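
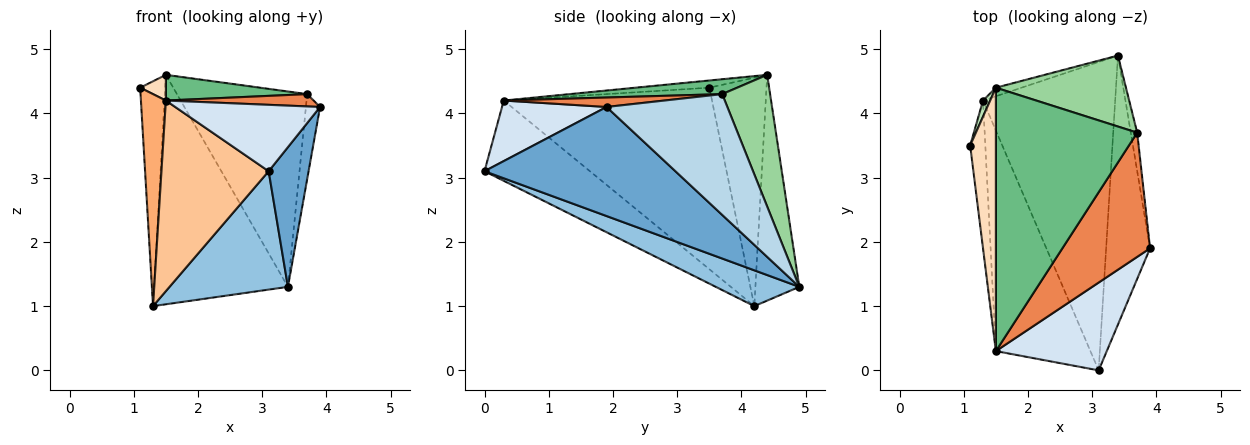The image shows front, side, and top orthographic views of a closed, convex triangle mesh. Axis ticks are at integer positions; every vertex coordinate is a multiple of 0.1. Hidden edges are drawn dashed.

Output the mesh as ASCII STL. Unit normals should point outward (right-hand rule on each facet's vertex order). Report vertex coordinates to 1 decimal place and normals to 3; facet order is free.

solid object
 facet normal 0.911 -0.190 -0.367
  outer loop
   vertex 3.1 0.0 3.1
   vertex 3.4 4.9 1.3
   vertex 3.9 1.9 4.1
  endloop
 endfacet
 facet normal 0.245 -0.347 -0.905
  outer loop
   vertex 1.3 4.2 1.0
   vertex 3.4 4.9 1.3
   vertex 3.1 0.0 3.1
  endloop
 endfacet
 facet normal 0.992 0.116 -0.053
  outer loop
   vertex 3.7 3.7 4.3
   vertex 3.9 1.9 4.1
   vertex 3.4 4.9 1.3
  endloop
 endfacet
 facet normal 0.399 -0.553 0.731
  outer loop
   vertex 1.5 0.3 4.2
   vertex 3.1 0.0 3.1
   vertex 3.9 1.9 4.1
  endloop
 endfacet
 facet normal 0.107 -0.098 0.989
  outer loop
   vertex 1.5 0.3 4.2
   vertex 3.9 1.9 4.1
   vertex 3.7 3.7 4.3
  endloop
 endfacet
 facet normal -0.990 -0.119 -0.083
  outer loop
   vertex 1.5 0.3 4.2
   vertex 1.1 3.5 4.4
   vertex 1.3 4.2 1.0
  endloop
 endfacet
 facet normal -0.541 -0.550 -0.637
  outer loop
   vertex 1.5 0.3 4.2
   vertex 1.3 4.2 1.0
   vertex 3.1 0.0 3.1
  endloop
 endfacet
 facet normal -0.269 -0.094 0.959
  outer loop
   vertex 1.5 4.4 4.6
   vertex 1.1 3.5 4.4
   vertex 1.5 0.3 4.2
  endloop
 endfacet
 facet normal 0.104 -0.097 0.990
  outer loop
   vertex 1.5 4.4 4.6
   vertex 1.5 0.3 4.2
   vertex 3.7 3.7 4.3
  endloop
 endfacet
 facet normal 0.327 0.888 0.323
  outer loop
   vertex 1.5 4.4 4.6
   vertex 3.7 3.7 4.3
   vertex 3.4 4.9 1.3
  endloop
 endfacet
 facet normal -0.916 0.401 0.029
  outer loop
   vertex 1.5 4.4 4.6
   vertex 1.3 4.2 1.0
   vertex 1.1 3.5 4.4
  endloop
 endfacet
 facet normal -0.311 0.950 -0.035
  outer loop
   vertex 1.5 4.4 4.6
   vertex 3.4 4.9 1.3
   vertex 1.3 4.2 1.0
  endloop
 endfacet
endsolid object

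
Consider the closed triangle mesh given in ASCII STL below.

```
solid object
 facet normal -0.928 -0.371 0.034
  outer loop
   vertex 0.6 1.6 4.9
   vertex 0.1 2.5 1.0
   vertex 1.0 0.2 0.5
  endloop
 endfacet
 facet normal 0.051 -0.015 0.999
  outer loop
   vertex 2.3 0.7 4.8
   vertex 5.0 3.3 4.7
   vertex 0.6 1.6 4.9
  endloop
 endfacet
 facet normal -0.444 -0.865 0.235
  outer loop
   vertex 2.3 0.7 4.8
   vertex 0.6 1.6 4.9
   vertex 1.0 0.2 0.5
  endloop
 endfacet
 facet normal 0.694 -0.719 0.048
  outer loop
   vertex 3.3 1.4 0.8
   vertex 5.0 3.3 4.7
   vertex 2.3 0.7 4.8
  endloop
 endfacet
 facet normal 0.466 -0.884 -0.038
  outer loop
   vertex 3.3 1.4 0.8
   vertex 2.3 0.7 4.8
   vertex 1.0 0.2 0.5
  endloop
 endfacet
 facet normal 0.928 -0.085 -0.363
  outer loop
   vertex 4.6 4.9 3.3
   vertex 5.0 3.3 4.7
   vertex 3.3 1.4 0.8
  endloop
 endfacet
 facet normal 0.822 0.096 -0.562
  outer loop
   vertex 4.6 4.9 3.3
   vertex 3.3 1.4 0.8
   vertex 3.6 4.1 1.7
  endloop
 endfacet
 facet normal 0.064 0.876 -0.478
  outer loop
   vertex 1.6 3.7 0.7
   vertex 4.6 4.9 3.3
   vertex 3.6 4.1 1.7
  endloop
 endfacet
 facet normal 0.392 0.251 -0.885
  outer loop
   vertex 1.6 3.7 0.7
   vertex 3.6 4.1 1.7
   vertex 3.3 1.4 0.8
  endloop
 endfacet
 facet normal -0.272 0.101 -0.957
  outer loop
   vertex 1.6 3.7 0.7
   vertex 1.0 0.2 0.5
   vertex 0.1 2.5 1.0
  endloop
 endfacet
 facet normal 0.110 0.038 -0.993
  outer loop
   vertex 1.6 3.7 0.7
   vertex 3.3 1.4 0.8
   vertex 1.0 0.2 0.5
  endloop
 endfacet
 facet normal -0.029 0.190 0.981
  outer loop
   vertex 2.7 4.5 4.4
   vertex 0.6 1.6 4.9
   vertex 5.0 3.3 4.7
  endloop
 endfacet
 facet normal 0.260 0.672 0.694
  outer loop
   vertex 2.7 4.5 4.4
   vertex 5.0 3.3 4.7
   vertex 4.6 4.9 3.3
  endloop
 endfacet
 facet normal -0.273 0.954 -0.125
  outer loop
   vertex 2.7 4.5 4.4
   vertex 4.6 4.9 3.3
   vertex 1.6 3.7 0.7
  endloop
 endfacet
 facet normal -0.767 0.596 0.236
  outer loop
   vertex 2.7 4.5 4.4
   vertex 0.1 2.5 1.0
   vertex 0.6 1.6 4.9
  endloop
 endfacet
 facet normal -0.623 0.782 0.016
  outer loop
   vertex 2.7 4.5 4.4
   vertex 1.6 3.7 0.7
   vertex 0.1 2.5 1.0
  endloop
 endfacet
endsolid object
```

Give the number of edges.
24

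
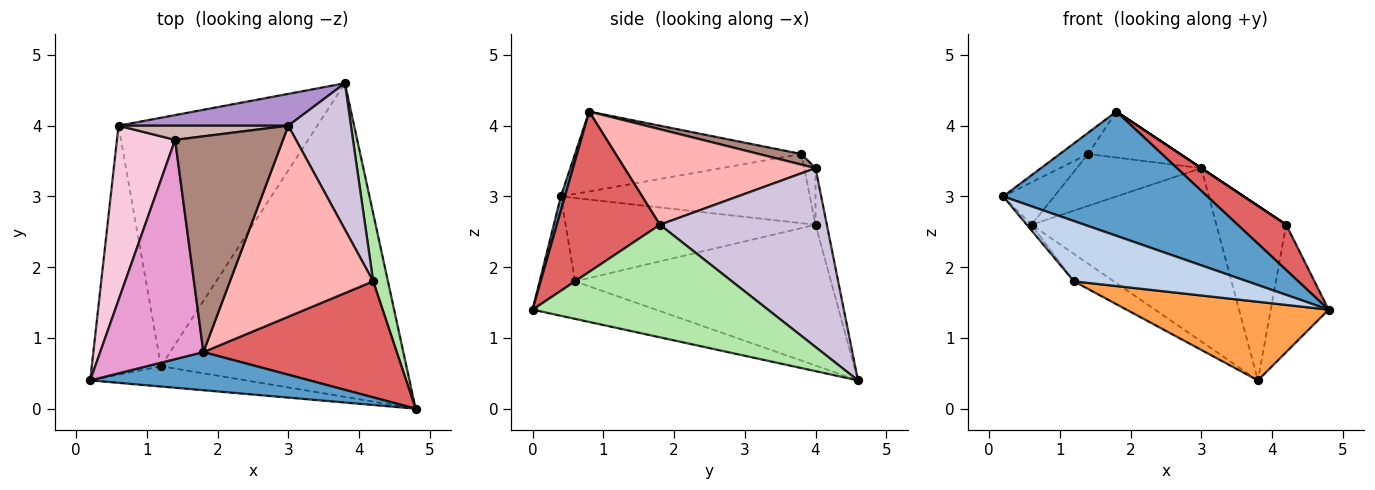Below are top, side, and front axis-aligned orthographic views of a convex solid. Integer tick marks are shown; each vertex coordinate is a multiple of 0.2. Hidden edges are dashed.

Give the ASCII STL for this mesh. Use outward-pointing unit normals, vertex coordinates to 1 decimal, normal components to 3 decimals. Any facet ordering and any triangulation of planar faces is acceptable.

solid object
 facet normal 0.019 -0.956 0.293
  outer loop
   vertex 1.8 0.8 4.2
   vertex 0.2 0.4 3.0
   vertex 4.8 0.0 1.4
  endloop
 endfacet
 facet normal -0.190 -0.930 -0.313
  outer loop
   vertex 1.2 0.6 1.8
   vertex 4.8 0.0 1.4
   vertex 0.2 0.4 3.0
  endloop
 endfacet
 facet normal -0.147 -0.240 -0.960
  outer loop
   vertex 1.2 0.6 1.8
   vertex 3.8 4.6 0.4
   vertex 4.8 0.0 1.4
  endloop
 endfacet
 facet normal -0.769 0.015 -0.639
  outer loop
   vertex 1.2 0.6 1.8
   vertex 0.2 0.4 3.0
   vertex 0.6 4.0 2.6
  endloop
 endfacet
 facet normal -0.576 0.090 -0.813
  outer loop
   vertex 1.2 0.6 1.8
   vertex 0.6 4.0 2.6
   vertex 3.8 4.6 0.4
  endloop
 endfacet
 facet normal 0.963 0.237 0.126
  outer loop
   vertex 4.2 1.8 2.6
   vertex 4.8 0.0 1.4
   vertex 3.8 4.6 0.4
  endloop
 endfacet
 facet normal 0.611 -0.288 0.737
  outer loop
   vertex 4.2 1.8 2.6
   vertex 1.8 0.8 4.2
   vertex 4.8 0.0 1.4
  endloop
 endfacet
 facet normal 0.555 0.000 0.832
  outer loop
   vertex 3.0 4.0 3.4
   vertex 1.8 0.8 4.2
   vertex 4.2 1.8 2.6
  endloop
 endfacet
 facet normal -0.060 0.982 0.180
  outer loop
   vertex 3.0 4.0 3.4
   vertex 3.8 4.6 0.4
   vertex 0.6 4.0 2.6
  endloop
 endfacet
 facet normal 0.878 0.367 0.308
  outer loop
   vertex 3.0 4.0 3.4
   vertex 4.2 1.8 2.6
   vertex 3.8 4.6 0.4
  endloop
 endfacet
 facet normal 0.096 0.207 0.974
  outer loop
   vertex 1.4 3.8 3.6
   vertex 1.8 0.8 4.2
   vertex 3.0 4.0 3.4
  endloop
 endfacet
 facet normal -0.087 0.961 0.262
  outer loop
   vertex 1.4 3.8 3.6
   vertex 3.0 4.0 3.4
   vertex 0.6 4.0 2.6
  endloop
 endfacet
 facet normal -0.610 0.076 0.788
  outer loop
   vertex 1.4 3.8 3.6
   vertex 0.2 0.4 3.0
   vertex 1.8 0.8 4.2
  endloop
 endfacet
 facet normal -0.756 0.155 0.636
  outer loop
   vertex 1.4 3.8 3.6
   vertex 0.6 4.0 2.6
   vertex 0.2 0.4 3.0
  endloop
 endfacet
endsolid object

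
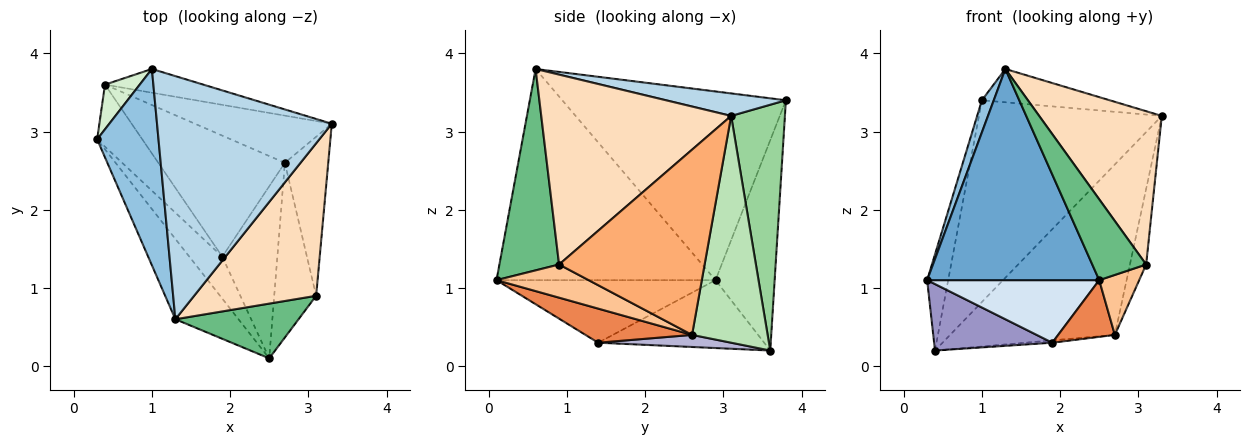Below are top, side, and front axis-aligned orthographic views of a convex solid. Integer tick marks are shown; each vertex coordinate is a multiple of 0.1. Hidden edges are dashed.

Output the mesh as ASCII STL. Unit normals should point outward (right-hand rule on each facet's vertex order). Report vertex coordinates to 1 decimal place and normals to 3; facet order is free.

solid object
 facet normal -0.765 -0.601 -0.229
  outer loop
   vertex 1.3 0.6 3.8
   vertex 0.3 2.9 1.1
   vertex 2.5 0.1 1.1
  endloop
 endfacet
 facet normal -0.950 -0.050 0.309
  outer loop
   vertex 1.0 3.8 3.4
   vertex 0.3 2.9 1.1
   vertex 1.3 0.6 3.8
  endloop
 endfacet
 facet normal 0.126 0.135 0.983
  outer loop
   vertex 1.0 3.8 3.4
   vertex 1.3 0.6 3.8
   vertex 3.3 3.1 3.2
  endloop
 endfacet
 facet normal -0.726 -0.571 -0.383
  outer loop
   vertex 1.9 1.4 0.3
   vertex 2.5 0.1 1.1
   vertex 0.3 2.9 1.1
  endloop
 endfacet
 facet normal 0.507 -0.270 -0.819
  outer loop
   vertex 1.9 1.4 0.3
   vertex 2.7 2.6 0.4
   vertex 2.5 0.1 1.1
  endloop
 endfacet
 facet normal 0.968 0.108 -0.227
  outer loop
   vertex 3.1 0.9 1.3
   vertex 2.7 2.6 0.4
   vertex 3.3 3.1 3.2
  endloop
 endfacet
 facet normal 0.599 -0.260 -0.757
  outer loop
   vertex 3.1 0.9 1.3
   vertex 2.5 0.1 1.1
   vertex 2.7 2.6 0.4
  endloop
 endfacet
 facet normal 0.739 -0.477 0.475
  outer loop
   vertex 3.1 0.9 1.3
   vertex 3.3 3.1 3.2
   vertex 1.3 0.6 3.8
  endloop
 endfacet
 facet normal 0.676 -0.610 0.413
  outer loop
   vertex 3.1 0.9 1.3
   vertex 1.3 0.6 3.8
   vertex 2.5 0.1 1.1
  endloop
 endfacet
 facet normal 0.280 0.953 -0.112
  outer loop
   vertex 0.4 3.6 0.2
   vertex 1.0 3.8 3.4
   vertex 3.3 3.1 3.2
  endloop
 endfacet
 facet normal 0.404 0.881 -0.244
  outer loop
   vertex 0.4 3.6 0.2
   vertex 3.3 3.1 3.2
   vertex 2.7 2.6 0.4
  endloop
 endfacet
 facet normal -0.931 0.331 0.154
  outer loop
   vertex 0.4 3.6 0.2
   vertex 0.3 2.9 1.1
   vertex 1.0 3.8 3.4
  endloop
 endfacet
 facet normal -0.716 -0.510 -0.476
  outer loop
   vertex 0.4 3.6 0.2
   vertex 1.9 1.4 0.3
   vertex 0.3 2.9 1.1
  endloop
 endfacet
 facet normal 0.095 0.020 -0.995
  outer loop
   vertex 0.4 3.6 0.2
   vertex 2.7 2.6 0.4
   vertex 1.9 1.4 0.3
  endloop
 endfacet
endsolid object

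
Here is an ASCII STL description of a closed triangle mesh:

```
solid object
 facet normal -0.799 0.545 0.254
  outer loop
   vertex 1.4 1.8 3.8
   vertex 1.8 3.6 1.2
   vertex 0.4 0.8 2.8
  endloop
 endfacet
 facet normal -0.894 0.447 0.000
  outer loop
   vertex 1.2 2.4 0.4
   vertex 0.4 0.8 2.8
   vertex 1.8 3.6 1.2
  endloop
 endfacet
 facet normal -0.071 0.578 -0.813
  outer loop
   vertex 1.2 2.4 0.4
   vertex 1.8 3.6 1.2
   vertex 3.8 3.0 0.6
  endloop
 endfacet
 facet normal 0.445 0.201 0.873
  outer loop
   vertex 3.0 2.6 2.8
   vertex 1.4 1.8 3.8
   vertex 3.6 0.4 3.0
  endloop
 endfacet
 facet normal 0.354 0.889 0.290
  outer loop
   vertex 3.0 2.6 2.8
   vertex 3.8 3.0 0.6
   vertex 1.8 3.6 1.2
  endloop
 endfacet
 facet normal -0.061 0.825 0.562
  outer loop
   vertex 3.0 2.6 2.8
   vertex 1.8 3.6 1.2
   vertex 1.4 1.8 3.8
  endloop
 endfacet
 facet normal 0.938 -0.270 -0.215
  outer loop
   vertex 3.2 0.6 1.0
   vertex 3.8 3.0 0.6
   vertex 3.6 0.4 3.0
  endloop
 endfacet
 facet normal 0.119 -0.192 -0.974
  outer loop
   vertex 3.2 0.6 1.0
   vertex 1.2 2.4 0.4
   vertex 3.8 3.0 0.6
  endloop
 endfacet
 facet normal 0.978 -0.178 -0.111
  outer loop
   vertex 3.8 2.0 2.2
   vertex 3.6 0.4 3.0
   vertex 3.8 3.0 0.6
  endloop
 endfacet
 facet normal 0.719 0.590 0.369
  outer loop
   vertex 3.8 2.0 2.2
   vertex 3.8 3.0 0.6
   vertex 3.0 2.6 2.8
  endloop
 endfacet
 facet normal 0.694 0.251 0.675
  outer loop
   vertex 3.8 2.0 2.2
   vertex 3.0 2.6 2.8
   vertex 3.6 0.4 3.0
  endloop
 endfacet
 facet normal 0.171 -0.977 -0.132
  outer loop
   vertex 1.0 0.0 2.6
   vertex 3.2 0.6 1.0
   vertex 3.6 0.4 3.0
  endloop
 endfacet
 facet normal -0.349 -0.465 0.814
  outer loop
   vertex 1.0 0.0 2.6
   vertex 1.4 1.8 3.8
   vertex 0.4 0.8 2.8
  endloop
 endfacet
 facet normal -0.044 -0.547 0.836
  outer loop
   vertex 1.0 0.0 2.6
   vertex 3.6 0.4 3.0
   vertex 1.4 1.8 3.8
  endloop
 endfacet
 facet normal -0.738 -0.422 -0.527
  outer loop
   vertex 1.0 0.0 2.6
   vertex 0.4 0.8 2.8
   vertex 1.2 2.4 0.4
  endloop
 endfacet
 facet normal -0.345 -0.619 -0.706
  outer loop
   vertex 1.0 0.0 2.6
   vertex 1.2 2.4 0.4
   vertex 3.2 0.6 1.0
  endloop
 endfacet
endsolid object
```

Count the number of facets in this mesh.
16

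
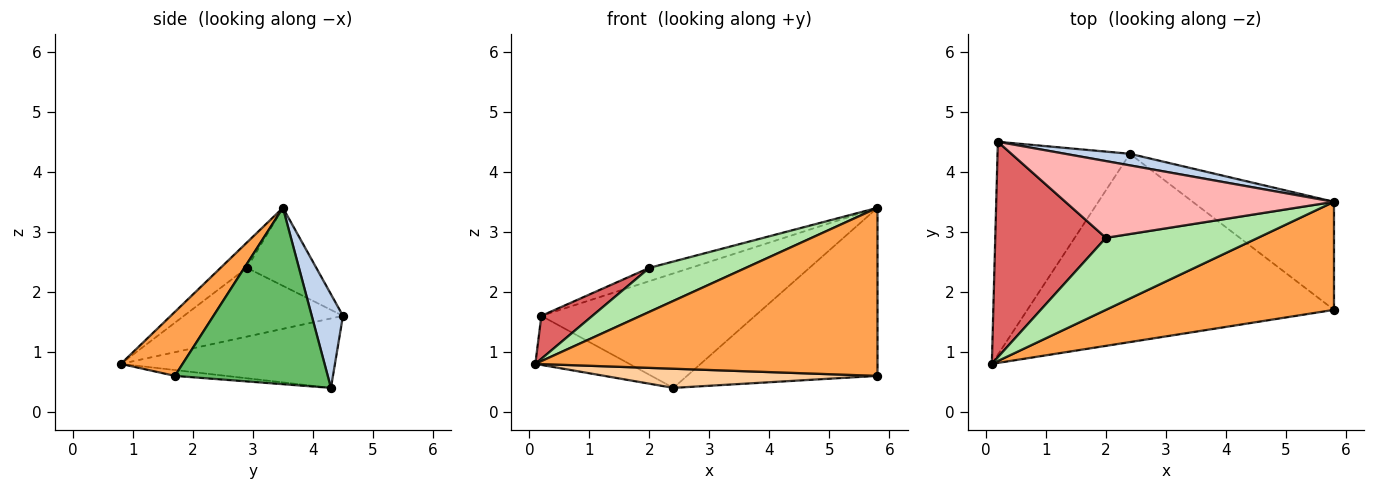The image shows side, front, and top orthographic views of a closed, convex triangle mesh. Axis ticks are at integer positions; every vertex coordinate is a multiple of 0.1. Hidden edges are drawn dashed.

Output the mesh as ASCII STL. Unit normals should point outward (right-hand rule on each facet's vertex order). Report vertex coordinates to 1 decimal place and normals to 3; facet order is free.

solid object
 facet normal -0.455 0.200 -0.868
  outer loop
   vertex 2.4 4.3 0.4
   vertex 0.1 0.8 0.8
   vertex 0.2 4.5 1.6
  endloop
 endfacet
 facet normal 0.144 0.985 0.100
  outer loop
   vertex 2.4 4.3 0.4
   vertex 0.2 4.5 1.6
   vertex 5.8 3.5 3.4
  endloop
 endfacet
 facet normal 0.150 -0.832 0.535
  outer loop
   vertex 5.8 1.7 0.6
   vertex 5.8 3.5 3.4
   vertex 0.1 0.8 0.8
  endloop
 endfacet
 facet normal -0.019 -0.101 -0.995
  outer loop
   vertex 5.8 1.7 0.6
   vertex 0.1 0.8 0.8
   vertex 2.4 4.3 0.4
  endloop
 endfacet
 facet normal 0.560 0.697 -0.448
  outer loop
   vertex 5.8 1.7 0.6
   vertex 2.4 4.3 0.4
   vertex 5.8 3.5 3.4
  endloop
 endfacet
 facet normal -0.141 -0.516 0.845
  outer loop
   vertex 2.0 2.9 2.4
   vertex 0.1 0.8 0.8
   vertex 5.8 3.5 3.4
  endloop
 endfacet
 facet normal -0.521 -0.167 0.837
  outer loop
   vertex 2.0 2.9 2.4
   vertex 0.2 4.5 1.6
   vertex 0.1 0.8 0.8
  endloop
 endfacet
 facet normal -0.275 0.164 0.947
  outer loop
   vertex 2.0 2.9 2.4
   vertex 5.8 3.5 3.4
   vertex 0.2 4.5 1.6
  endloop
 endfacet
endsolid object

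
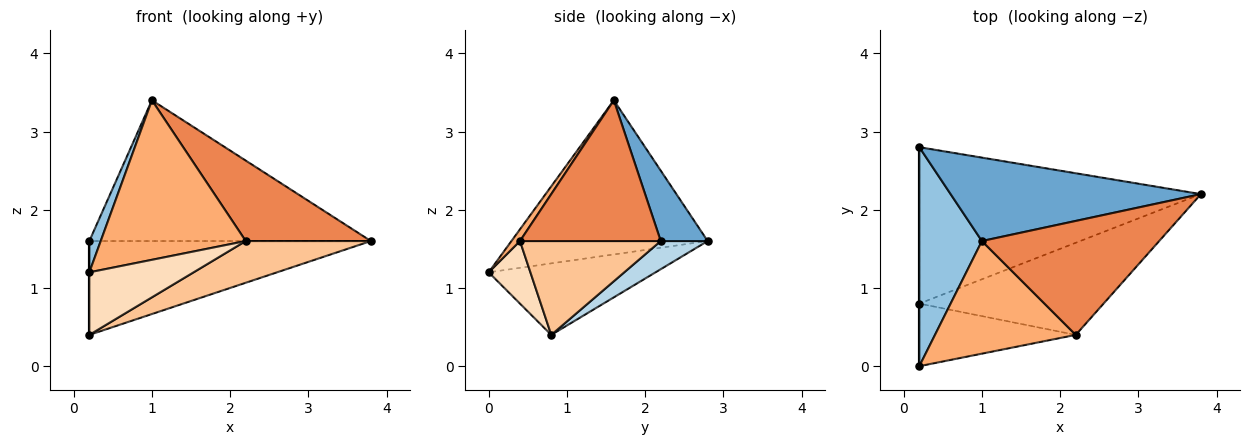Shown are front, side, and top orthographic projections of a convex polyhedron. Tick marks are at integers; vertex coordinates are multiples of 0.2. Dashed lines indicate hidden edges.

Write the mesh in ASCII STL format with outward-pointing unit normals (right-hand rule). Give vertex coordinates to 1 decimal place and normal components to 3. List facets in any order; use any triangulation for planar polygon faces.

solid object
 facet normal 0.142 0.852 0.505
  outer loop
   vertex 1.0 1.6 3.4
   vertex 3.8 2.2 1.6
   vertex 0.2 2.8 1.6
  endloop
 endfacet
 facet normal -0.925 -0.054 0.375
  outer loop
   vertex 1.0 1.6 3.4
   vertex 0.2 2.8 1.6
   vertex 0.2 0.0 1.2
  endloop
 endfacet
 facet normal 0.085 0.513 -0.854
  outer loop
   vertex 0.2 0.8 0.4
   vertex 0.2 2.8 1.6
   vertex 3.8 2.2 1.6
  endloop
 endfacet
 facet normal -1.000 0.000 0.000
  outer loop
   vertex 0.2 0.8 0.4
   vertex 0.2 0.0 1.2
   vertex 0.2 2.8 1.6
  endloop
 endfacet
 facet normal 0.544 -0.484 0.685
  outer loop
   vertex 2.2 0.4 1.6
   vertex 3.8 2.2 1.6
   vertex 1.0 1.6 3.4
  endloop
 endfacet
 facet normal 0.048 -0.816 0.576
  outer loop
   vertex 2.2 0.4 1.6
   vertex 1.0 1.6 3.4
   vertex 0.2 0.0 1.2
  endloop
 endfacet
 facet normal 0.421 -0.374 -0.826
  outer loop
   vertex 2.2 0.4 1.6
   vertex 0.2 0.8 0.4
   vertex 3.8 2.2 1.6
  endloop
 endfacet
 facet normal 0.272 -0.680 -0.680
  outer loop
   vertex 2.2 0.4 1.6
   vertex 0.2 0.0 1.2
   vertex 0.2 0.8 0.4
  endloop
 endfacet
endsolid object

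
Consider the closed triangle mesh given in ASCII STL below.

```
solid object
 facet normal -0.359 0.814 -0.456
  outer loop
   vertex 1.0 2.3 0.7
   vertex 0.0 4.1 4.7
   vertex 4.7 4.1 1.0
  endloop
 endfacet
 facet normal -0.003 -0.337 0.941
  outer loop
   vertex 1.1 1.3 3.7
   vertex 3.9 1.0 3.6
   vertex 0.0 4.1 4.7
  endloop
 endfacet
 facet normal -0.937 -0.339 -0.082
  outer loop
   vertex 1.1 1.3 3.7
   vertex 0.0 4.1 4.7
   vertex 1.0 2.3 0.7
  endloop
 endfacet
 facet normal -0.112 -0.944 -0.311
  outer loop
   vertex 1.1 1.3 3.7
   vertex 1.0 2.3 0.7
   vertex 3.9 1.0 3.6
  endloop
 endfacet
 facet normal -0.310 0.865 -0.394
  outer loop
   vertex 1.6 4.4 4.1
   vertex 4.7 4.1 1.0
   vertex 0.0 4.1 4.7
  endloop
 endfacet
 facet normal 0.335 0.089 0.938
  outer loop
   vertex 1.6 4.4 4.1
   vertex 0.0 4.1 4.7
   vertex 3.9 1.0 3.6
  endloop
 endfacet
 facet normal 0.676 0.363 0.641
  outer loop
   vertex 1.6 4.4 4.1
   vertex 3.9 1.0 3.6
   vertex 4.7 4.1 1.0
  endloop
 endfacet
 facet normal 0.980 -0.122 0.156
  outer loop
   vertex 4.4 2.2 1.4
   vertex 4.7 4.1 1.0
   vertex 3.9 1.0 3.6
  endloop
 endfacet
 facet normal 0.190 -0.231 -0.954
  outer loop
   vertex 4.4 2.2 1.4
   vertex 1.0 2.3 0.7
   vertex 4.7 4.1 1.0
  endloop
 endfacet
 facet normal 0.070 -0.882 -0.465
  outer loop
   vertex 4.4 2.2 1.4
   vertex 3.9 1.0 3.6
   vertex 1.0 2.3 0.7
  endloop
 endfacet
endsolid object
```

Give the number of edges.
15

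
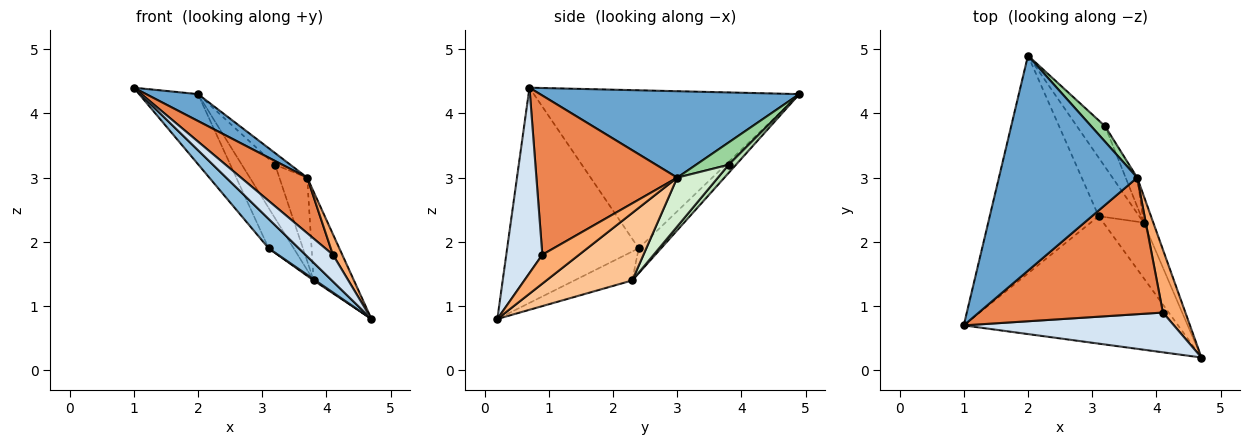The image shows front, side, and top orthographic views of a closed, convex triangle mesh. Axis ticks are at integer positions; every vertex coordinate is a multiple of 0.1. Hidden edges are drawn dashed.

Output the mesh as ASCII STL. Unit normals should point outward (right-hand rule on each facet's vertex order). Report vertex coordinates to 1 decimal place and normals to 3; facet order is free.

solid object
 facet normal 0.527 -0.105 0.843
  outer loop
   vertex 3.7 3.0 3.0
   vertex 2.0 4.9 4.3
   vertex 1.0 0.7 4.4
  endloop
 endfacet
 facet normal -0.699 -0.160 -0.697
  outer loop
   vertex 3.1 2.4 1.9
   vertex 4.7 0.2 0.8
   vertex 1.0 0.7 4.4
  endloop
 endfacet
 facet normal -0.810 0.180 -0.558
  outer loop
   vertex 3.1 2.4 1.9
   vertex 1.0 0.7 4.4
   vertex 2.0 4.9 4.3
  endloop
 endfacet
 facet normal 0.591 -0.450 0.670
  outer loop
   vertex 4.1 0.9 1.8
   vertex 1.0 0.7 4.4
   vertex 4.7 0.2 0.8
  endloop
 endfacet
 facet normal 0.625 -0.294 0.723
  outer loop
   vertex 4.1 0.9 1.8
   vertex 3.7 3.0 3.0
   vertex 1.0 0.7 4.4
  endloop
 endfacet
 facet normal 0.774 -0.197 0.602
  outer loop
   vertex 4.1 0.9 1.8
   vertex 4.7 0.2 0.8
   vertex 3.7 3.0 3.0
  endloop
 endfacet
 facet normal 0.898 0.421 -0.128
  outer loop
   vertex 3.8 2.3 1.4
   vertex 3.7 3.0 3.0
   vertex 4.7 0.2 0.8
  endloop
 endfacet
 facet normal -0.583 -0.018 -0.812
  outer loop
   vertex 3.8 2.3 1.4
   vertex 4.7 0.2 0.8
   vertex 3.1 2.4 1.9
  endloop
 endfacet
 facet normal -0.452 0.506 -0.734
  outer loop
   vertex 3.8 2.3 1.4
   vertex 3.1 2.4 1.9
   vertex 2.0 4.9 4.3
  endloop
 endfacet
 facet normal 0.789 0.371 0.490
  outer loop
   vertex 3.2 3.8 3.2
   vertex 2.0 4.9 4.3
   vertex 3.7 3.0 3.0
  endloop
 endfacet
 facet normal 0.173 0.784 -0.596
  outer loop
   vertex 3.2 3.8 3.2
   vertex 3.8 2.3 1.4
   vertex 2.0 4.9 4.3
  endloop
 endfacet
 facet normal 0.810 0.554 -0.192
  outer loop
   vertex 3.2 3.8 3.2
   vertex 3.7 3.0 3.0
   vertex 3.8 2.3 1.4
  endloop
 endfacet
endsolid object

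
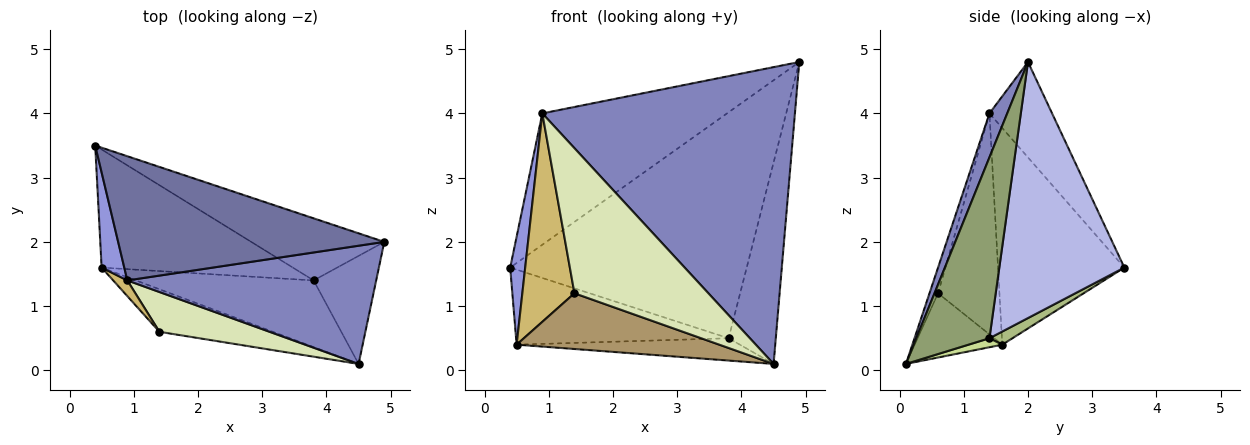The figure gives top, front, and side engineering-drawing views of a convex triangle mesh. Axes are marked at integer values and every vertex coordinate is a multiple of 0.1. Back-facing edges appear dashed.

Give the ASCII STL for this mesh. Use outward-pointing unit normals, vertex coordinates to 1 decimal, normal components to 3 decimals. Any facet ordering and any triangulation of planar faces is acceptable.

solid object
 facet normal -0.239 0.705 0.667
  outer loop
   vertex 0.9 1.4 4.0
   vertex 4.9 2.0 4.8
   vertex 0.4 3.5 1.6
  endloop
 endfacet
 facet normal 0.065 -0.927 0.369
  outer loop
   vertex 0.9 1.4 4.0
   vertex 4.5 0.1 0.1
   vertex 4.9 2.0 4.8
  endloop
 endfacet
 facet normal -0.988 -0.117 0.103
  outer loop
   vertex 0.5 1.6 0.4
   vertex 0.9 1.4 4.0
   vertex 0.4 3.5 1.6
  endloop
 endfacet
 facet normal 0.454 0.859 -0.236
  outer loop
   vertex 3.8 1.4 0.5
   vertex 0.4 3.5 1.6
   vertex 4.9 2.0 4.8
  endloop
 endfacet
 facet normal 0.807 0.520 -0.279
  outer loop
   vertex 3.8 1.4 0.5
   vertex 4.9 2.0 4.8
   vertex 4.5 0.1 0.1
  endloop
 endfacet
 facet normal 0.058 0.535 -0.843
  outer loop
   vertex 3.8 1.4 0.5
   vertex 0.5 1.6 0.4
   vertex 0.4 3.5 1.6
  endloop
 endfacet
 facet normal 0.048 0.317 -0.947
  outer loop
   vertex 3.8 1.4 0.5
   vertex 4.5 0.1 0.1
   vertex 0.5 1.6 0.4
  endloop
 endfacet
 facet normal -0.062 -0.963 0.264
  outer loop
   vertex 1.4 0.6 1.2
   vertex 4.5 0.1 0.1
   vertex 0.9 1.4 4.0
  endloop
 endfacet
 facet normal -0.325 -0.752 -0.574
  outer loop
   vertex 1.4 0.6 1.2
   vertex 0.5 1.6 0.4
   vertex 4.5 0.1 0.1
  endloop
 endfacet
 facet normal -0.761 -0.646 0.049
  outer loop
   vertex 1.4 0.6 1.2
   vertex 0.9 1.4 4.0
   vertex 0.5 1.6 0.4
  endloop
 endfacet
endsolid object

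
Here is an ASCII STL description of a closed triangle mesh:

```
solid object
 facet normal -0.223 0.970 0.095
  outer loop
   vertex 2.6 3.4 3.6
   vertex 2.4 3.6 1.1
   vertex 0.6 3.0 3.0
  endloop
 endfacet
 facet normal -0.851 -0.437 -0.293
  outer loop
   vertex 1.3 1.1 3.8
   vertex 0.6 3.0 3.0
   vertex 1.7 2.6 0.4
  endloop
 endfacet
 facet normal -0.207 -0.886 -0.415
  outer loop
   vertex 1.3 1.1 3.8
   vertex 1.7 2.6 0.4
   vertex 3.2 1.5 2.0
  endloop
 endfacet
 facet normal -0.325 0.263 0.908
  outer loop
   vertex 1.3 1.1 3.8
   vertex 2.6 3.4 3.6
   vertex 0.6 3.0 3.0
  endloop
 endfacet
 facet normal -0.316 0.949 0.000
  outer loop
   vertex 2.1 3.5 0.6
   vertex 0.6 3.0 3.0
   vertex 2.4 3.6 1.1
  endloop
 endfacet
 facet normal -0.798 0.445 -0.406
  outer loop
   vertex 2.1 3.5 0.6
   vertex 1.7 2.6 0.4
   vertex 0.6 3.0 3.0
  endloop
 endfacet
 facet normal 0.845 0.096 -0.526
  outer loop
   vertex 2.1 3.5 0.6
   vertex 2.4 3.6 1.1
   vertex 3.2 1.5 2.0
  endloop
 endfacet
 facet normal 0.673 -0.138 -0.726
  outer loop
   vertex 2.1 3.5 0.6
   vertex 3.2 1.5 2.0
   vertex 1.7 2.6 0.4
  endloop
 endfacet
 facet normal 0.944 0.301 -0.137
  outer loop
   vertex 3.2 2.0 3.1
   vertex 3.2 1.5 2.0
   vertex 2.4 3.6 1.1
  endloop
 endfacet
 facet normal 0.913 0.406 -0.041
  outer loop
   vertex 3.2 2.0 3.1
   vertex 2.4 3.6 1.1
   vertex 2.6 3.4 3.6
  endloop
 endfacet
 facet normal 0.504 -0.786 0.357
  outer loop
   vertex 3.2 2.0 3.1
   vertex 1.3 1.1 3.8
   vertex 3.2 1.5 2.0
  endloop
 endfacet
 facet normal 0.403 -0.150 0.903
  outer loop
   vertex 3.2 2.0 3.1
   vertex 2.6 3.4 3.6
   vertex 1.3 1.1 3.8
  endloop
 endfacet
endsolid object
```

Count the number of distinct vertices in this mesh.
8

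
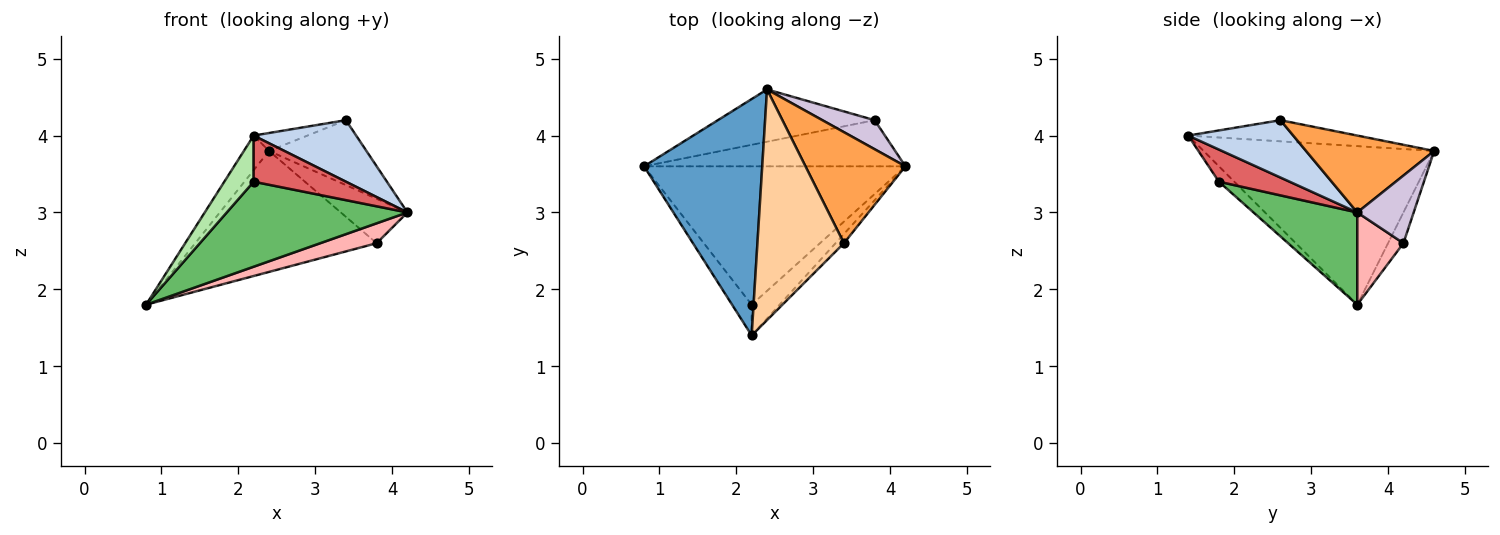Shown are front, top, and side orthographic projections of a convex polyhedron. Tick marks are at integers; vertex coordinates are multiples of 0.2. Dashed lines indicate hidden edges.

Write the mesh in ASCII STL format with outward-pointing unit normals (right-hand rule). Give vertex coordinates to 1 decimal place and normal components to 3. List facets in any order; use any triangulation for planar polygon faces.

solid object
 facet normal -0.799 0.087 0.595
  outer loop
   vertex 2.4 4.6 3.8
   vertex 0.8 3.6 1.8
   vertex 2.2 1.4 4.0
  endloop
 endfacet
 facet normal 0.712 -0.695 -0.104
  outer loop
   vertex 3.4 2.6 4.2
   vertex 2.2 1.4 4.0
   vertex 4.2 3.6 3.0
  endloop
 endfacet
 facet normal 0.553 0.420 0.719
  outer loop
   vertex 3.4 2.6 4.2
   vertex 4.2 3.6 3.0
   vertex 2.4 4.6 3.8
  endloop
 endfacet
 facet normal -0.237 0.075 0.969
  outer loop
   vertex 3.4 2.6 4.2
   vertex 2.4 4.6 3.8
   vertex 2.2 1.4 4.0
  endloop
 endfacet
 facet normal 0.288 -0.501 -0.816
  outer loop
   vertex 2.2 1.8 3.4
   vertex 0.8 3.6 1.8
   vertex 4.2 3.6 3.0
  endloop
 endfacet
 facet normal -0.400 -0.763 -0.509
  outer loop
   vertex 2.2 1.8 3.4
   vertex 2.2 1.4 4.0
   vertex 0.8 3.6 1.8
  endloop
 endfacet
 facet normal 0.538 -0.701 -0.468
  outer loop
   vertex 2.2 1.8 3.4
   vertex 4.2 3.6 3.0
   vertex 2.2 1.4 4.0
  endloop
 endfacet
 facet normal 0.308 -0.377 -0.873
  outer loop
   vertex 3.8 4.2 2.6
   vertex 4.2 3.6 3.0
   vertex 0.8 3.6 1.8
  endloop
 endfacet
 facet normal -0.078 0.915 -0.396
  outer loop
   vertex 3.8 4.2 2.6
   vertex 0.8 3.6 1.8
   vertex 2.4 4.6 3.8
  endloop
 endfacet
 facet normal 0.578 0.683 0.447
  outer loop
   vertex 3.8 4.2 2.6
   vertex 2.4 4.6 3.8
   vertex 4.2 3.6 3.0
  endloop
 endfacet
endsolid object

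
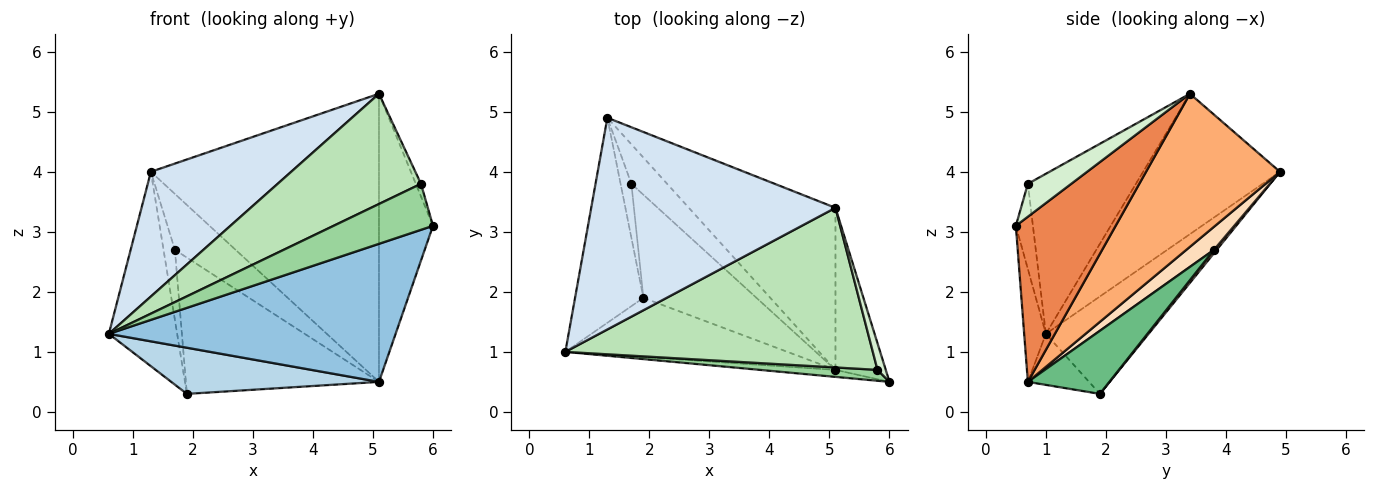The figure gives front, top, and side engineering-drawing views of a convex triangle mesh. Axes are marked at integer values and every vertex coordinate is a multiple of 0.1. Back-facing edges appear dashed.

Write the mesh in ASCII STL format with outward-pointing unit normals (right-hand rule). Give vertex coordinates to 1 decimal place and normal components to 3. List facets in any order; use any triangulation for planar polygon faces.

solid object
 facet normal -0.719 0.478 -0.504
  outer loop
   vertex 1.9 1.9 0.3
   vertex 0.6 1.0 1.3
   vertex 1.3 4.9 4.0
  endloop
 endfacet
 facet normal -0.075 -0.996 -0.051
  outer loop
   vertex 5.1 0.7 0.5
   vertex 6.0 0.5 3.1
   vertex 0.6 1.0 1.3
  endloop
 endfacet
 facet normal -0.178 -0.605 -0.776
  outer loop
   vertex 5.1 0.7 0.5
   vertex 0.6 1.0 1.3
   vertex 1.9 1.9 0.3
  endloop
 endfacet
 facet normal -0.444 -0.455 0.772
  outer loop
   vertex 5.1 3.4 5.3
   vertex 1.3 4.9 4.0
   vertex 0.6 1.0 1.3
  endloop
 endfacet
 facet normal 0.849 0.460 -0.259
  outer loop
   vertex 5.1 3.4 5.3
   vertex 6.0 0.5 3.1
   vertex 5.1 0.7 0.5
  endloop
 endfacet
 facet normal 0.456 0.776 -0.436
  outer loop
   vertex 5.1 3.4 5.3
   vertex 5.1 0.7 0.5
   vertex 1.3 4.9 4.0
  endloop
 endfacet
 facet normal 0.189 0.778 -0.600
  outer loop
   vertex 1.7 3.8 2.7
   vertex 1.9 1.9 0.3
   vertex 1.3 4.9 4.0
  endloop
 endfacet
 facet normal 0.348 0.766 -0.541
  outer loop
   vertex 1.7 3.8 2.7
   vertex 1.3 4.9 4.0
   vertex 5.1 0.7 0.5
  endloop
 endfacet
 facet normal 0.319 0.756 -0.572
  outer loop
   vertex 1.7 3.8 2.7
   vertex 5.1 0.7 0.5
   vertex 1.9 1.9 0.3
  endloop
 endfacet
 facet normal -0.165 -0.960 0.227
  outer loop
   vertex 5.8 0.7 3.8
   vertex 0.6 1.0 1.3
   vertex 6.0 0.5 3.1
  endloop
 endfacet
 facet normal -0.394 -0.522 0.756
  outer loop
   vertex 5.8 0.7 3.8
   vertex 5.1 3.4 5.3
   vertex 0.6 1.0 1.3
  endloop
 endfacet
 facet normal 0.963 0.115 0.242
  outer loop
   vertex 5.8 0.7 3.8
   vertex 6.0 0.5 3.1
   vertex 5.1 3.4 5.3
  endloop
 endfacet
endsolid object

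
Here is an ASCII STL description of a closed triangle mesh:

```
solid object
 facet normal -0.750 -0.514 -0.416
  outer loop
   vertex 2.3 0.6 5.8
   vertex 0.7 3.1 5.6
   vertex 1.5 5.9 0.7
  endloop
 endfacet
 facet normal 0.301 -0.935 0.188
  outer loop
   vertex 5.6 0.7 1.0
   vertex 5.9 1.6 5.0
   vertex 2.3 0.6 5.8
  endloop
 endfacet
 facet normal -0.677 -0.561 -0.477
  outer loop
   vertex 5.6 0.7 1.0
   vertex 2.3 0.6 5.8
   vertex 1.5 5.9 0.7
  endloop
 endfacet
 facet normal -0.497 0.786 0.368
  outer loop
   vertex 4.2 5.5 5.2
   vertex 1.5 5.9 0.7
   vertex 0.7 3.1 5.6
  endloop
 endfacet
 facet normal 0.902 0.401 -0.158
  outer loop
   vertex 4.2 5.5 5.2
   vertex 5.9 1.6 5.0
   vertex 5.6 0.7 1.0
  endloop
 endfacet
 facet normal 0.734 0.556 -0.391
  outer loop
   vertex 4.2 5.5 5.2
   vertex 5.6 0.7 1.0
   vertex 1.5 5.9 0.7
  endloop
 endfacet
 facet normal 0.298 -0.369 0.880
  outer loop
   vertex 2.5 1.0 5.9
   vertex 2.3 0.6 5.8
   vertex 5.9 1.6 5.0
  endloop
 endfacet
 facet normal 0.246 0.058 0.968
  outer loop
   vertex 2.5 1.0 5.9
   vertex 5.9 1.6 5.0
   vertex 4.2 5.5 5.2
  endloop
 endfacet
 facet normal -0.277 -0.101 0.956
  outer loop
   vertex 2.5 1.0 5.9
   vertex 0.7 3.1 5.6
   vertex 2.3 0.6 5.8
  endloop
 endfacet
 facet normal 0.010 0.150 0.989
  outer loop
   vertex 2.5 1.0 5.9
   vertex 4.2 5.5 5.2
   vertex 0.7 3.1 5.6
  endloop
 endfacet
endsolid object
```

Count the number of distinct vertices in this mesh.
7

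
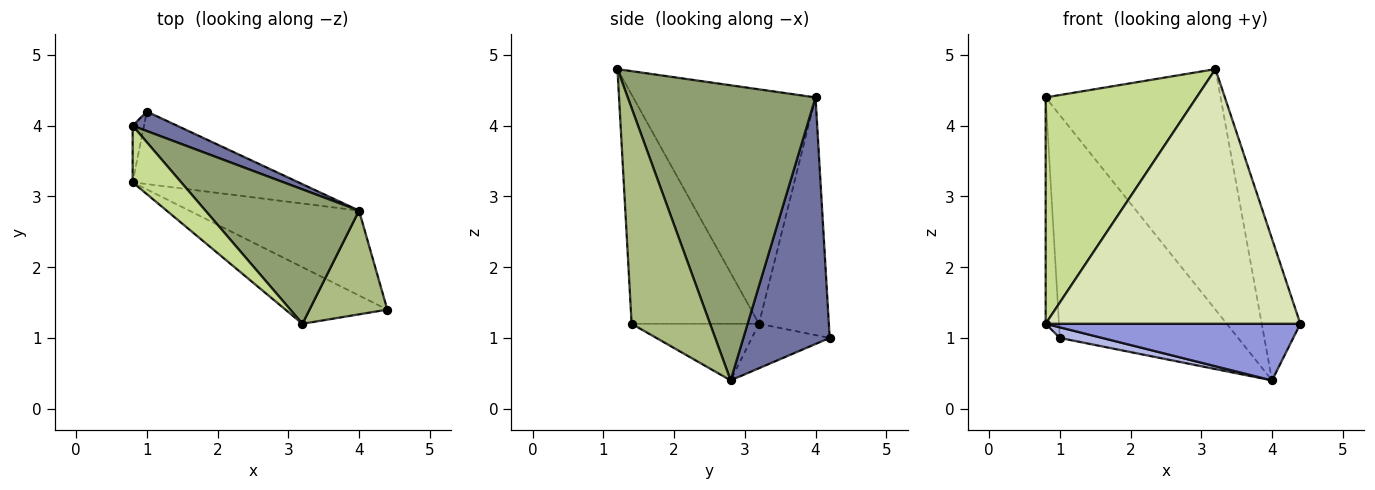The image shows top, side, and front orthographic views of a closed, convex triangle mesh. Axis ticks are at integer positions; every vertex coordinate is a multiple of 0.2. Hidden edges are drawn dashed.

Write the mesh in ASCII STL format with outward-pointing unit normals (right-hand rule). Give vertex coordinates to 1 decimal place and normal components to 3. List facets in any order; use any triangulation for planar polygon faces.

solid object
 facet normal 0.434 0.897 0.078
  outer loop
   vertex 1.0 4.2 1.0
   vertex 0.8 4.0 4.4
   vertex 4.0 2.8 0.4
  endloop
 endfacet
 facet normal -0.981 0.187 -0.047
  outer loop
   vertex 0.8 3.2 1.2
   vertex 0.8 4.0 4.4
   vertex 1.0 4.2 1.0
  endloop
 endfacet
 facet normal -0.267 -0.535 -0.802
  outer loop
   vertex 0.8 3.2 1.2
   vertex 4.0 2.8 0.4
   vertex 4.4 1.4 1.2
  endloop
 endfacet
 facet normal -0.257 -0.140 -0.956
  outer loop
   vertex 0.8 3.2 1.2
   vertex 1.0 4.2 1.0
   vertex 4.0 2.8 0.4
  endloop
 endfacet
 facet normal 0.684 0.637 0.356
  outer loop
   vertex 3.2 1.2 4.8
   vertex 4.0 2.8 0.4
   vertex 0.8 4.0 4.4
  endloop
 endfacet
 facet normal 0.854 0.420 0.308
  outer loop
   vertex 3.2 1.2 4.8
   vertex 4.4 1.4 1.2
   vertex 4.0 2.8 0.4
  endloop
 endfacet
 facet normal -0.761 -0.630 0.157
  outer loop
   vertex 3.2 1.2 4.8
   vertex 0.8 4.0 4.4
   vertex 0.8 3.2 1.2
  endloop
 endfacet
 facet normal -0.439 -0.877 -0.195
  outer loop
   vertex 3.2 1.2 4.8
   vertex 0.8 3.2 1.2
   vertex 4.4 1.4 1.2
  endloop
 endfacet
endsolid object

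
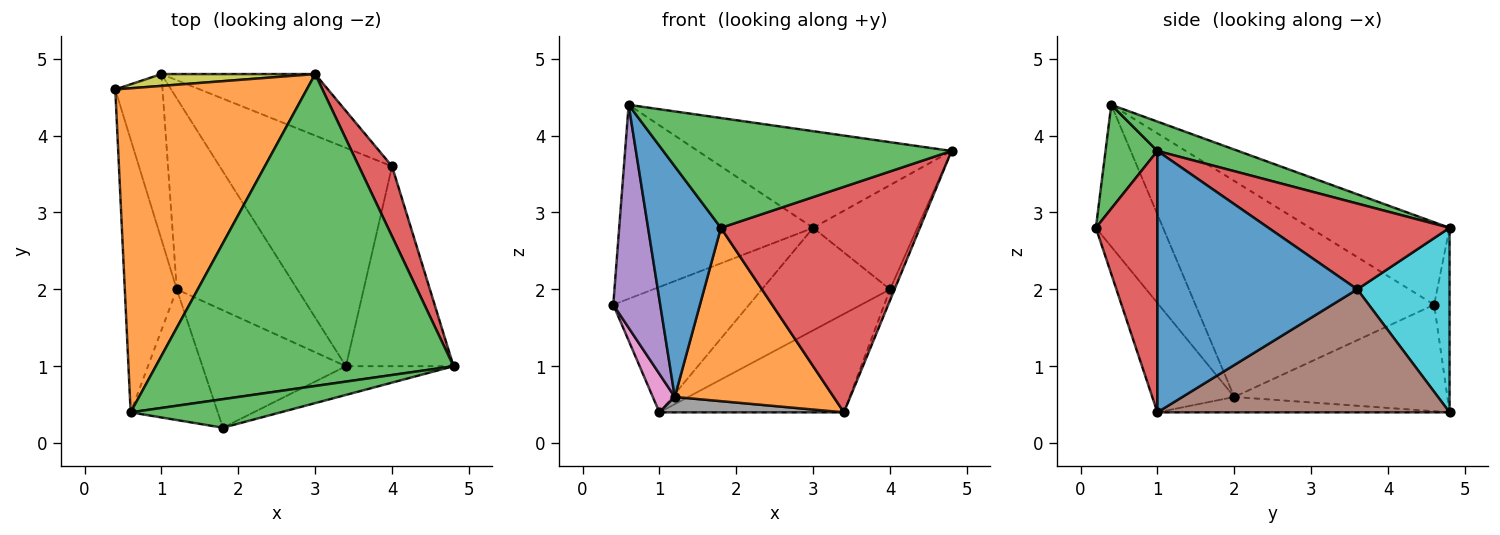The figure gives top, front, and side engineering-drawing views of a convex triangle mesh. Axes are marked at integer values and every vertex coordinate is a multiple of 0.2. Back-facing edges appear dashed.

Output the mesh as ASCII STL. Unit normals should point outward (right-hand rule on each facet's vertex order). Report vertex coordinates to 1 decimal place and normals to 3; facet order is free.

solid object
 facet normal 0.924 0.021 -0.381
  outer loop
   vertex 4.0 3.6 2.0
   vertex 4.8 1.0 3.8
   vertex 3.4 1.0 0.4
  endloop
 endfacet
 facet normal -0.347 0.482 0.805
  outer loop
   vertex 3.0 4.8 2.8
   vertex 0.4 4.6 1.8
   vertex 0.6 0.4 4.4
  endloop
 endfacet
 facet normal 0.094 0.295 0.951
  outer loop
   vertex 3.0 4.8 2.8
   vertex 0.6 0.4 4.4
   vertex 4.8 1.0 3.8
  endloop
 endfacet
 facet normal 0.822 0.473 0.318
  outer loop
   vertex 3.0 4.8 2.8
   vertex 4.8 1.0 3.8
   vertex 4.0 3.6 2.0
  endloop
 endfacet
 facet normal -0.955 -0.188 -0.230
  outer loop
   vertex 1.2 2.0 0.6
   vertex 0.6 0.4 4.4
   vertex 0.4 4.6 1.8
  endloop
 endfacet
 facet normal 0.545 0.344 -0.764
  outer loop
   vertex 1.0 4.8 0.4
   vertex 4.0 3.6 2.0
   vertex 3.4 1.0 0.4
  endloop
 endfacet
 facet normal -0.910 -0.094 -0.403
  outer loop
   vertex 1.0 4.8 0.4
   vertex 1.2 2.0 0.6
   vertex 0.4 4.6 1.8
  endloop
 endfacet
 facet normal -0.126 -0.080 -0.989
  outer loop
   vertex 1.0 4.8 0.4
   vertex 3.4 1.0 0.4
   vertex 1.2 2.0 0.6
  endloop
 endfacet
 facet normal -0.112 0.989 0.093
  outer loop
   vertex 1.0 4.8 0.4
   vertex 0.4 4.6 1.8
   vertex 3.0 4.8 2.8
  endloop
 endfacet
 facet normal 0.525 0.730 -0.438
  outer loop
   vertex 1.0 4.8 0.4
   vertex 3.0 4.8 2.8
   vertex 4.0 3.6 2.0
  endloop
 endfacet
 facet normal -0.626 -0.679 -0.385
  outer loop
   vertex 1.8 0.2 2.8
   vertex 0.6 0.4 4.4
   vertex 1.2 2.0 0.6
  endloop
 endfacet
 facet normal -0.393 -0.761 -0.516
  outer loop
   vertex 1.8 0.2 2.8
   vertex 1.2 2.0 0.6
   vertex 3.4 1.0 0.4
  endloop
 endfacet
 facet normal 0.172 -0.953 0.248
  outer loop
   vertex 1.8 0.2 2.8
   vertex 4.8 1.0 3.8
   vertex 0.6 0.4 4.4
  endloop
 endfacet
 facet normal 0.293 -0.948 -0.121
  outer loop
   vertex 1.8 0.2 2.8
   vertex 3.4 1.0 0.4
   vertex 4.8 1.0 3.8
  endloop
 endfacet
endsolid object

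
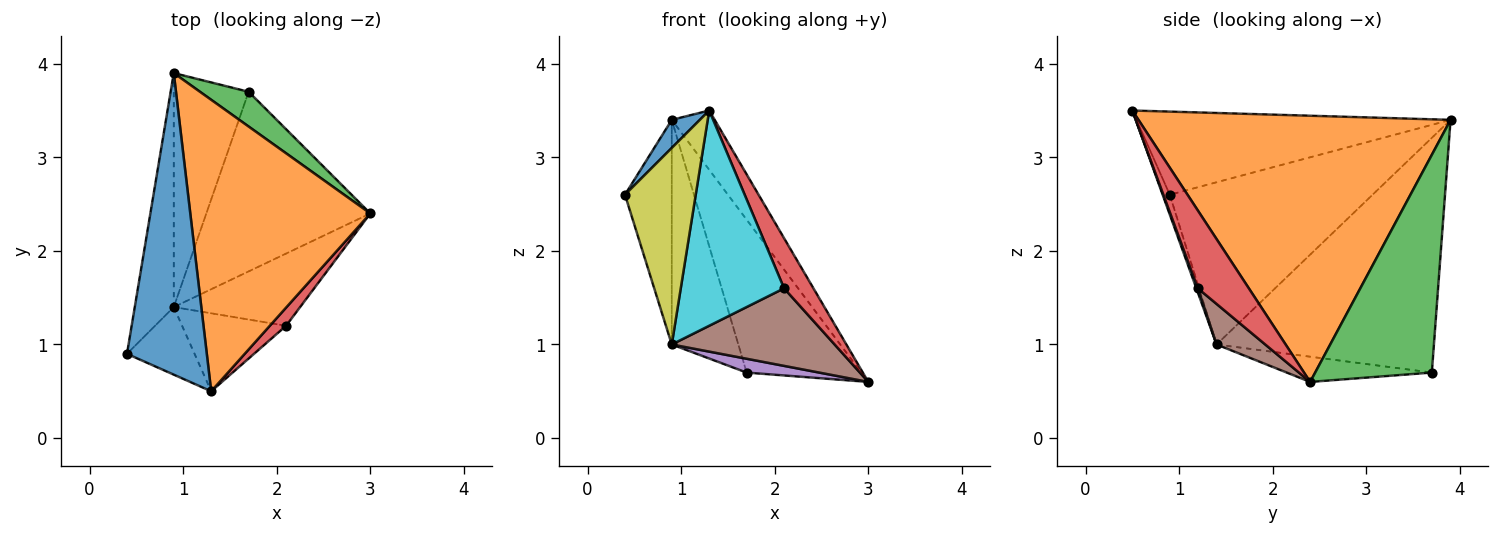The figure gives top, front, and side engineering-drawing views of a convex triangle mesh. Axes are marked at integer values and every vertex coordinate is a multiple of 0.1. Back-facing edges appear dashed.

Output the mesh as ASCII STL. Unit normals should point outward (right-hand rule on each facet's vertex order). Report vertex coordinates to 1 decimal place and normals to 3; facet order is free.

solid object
 facet normal -0.720 -0.064 0.691
  outer loop
   vertex 1.3 0.5 3.5
   vertex 0.9 3.9 3.4
   vertex 0.4 0.9 2.6
  endloop
 endfacet
 facet normal 0.823 0.113 0.557
  outer loop
   vertex 1.3 0.5 3.5
   vertex 3.0 2.4 0.6
   vertex 0.9 3.9 3.4
  endloop
 endfacet
 facet normal 0.704 0.692 0.157
  outer loop
   vertex 1.7 3.7 0.7
   vertex 0.9 3.9 3.4
   vertex 3.0 2.4 0.6
  endloop
 endfacet
 facet normal 0.853 -0.491 0.178
  outer loop
   vertex 2.1 1.2 1.6
   vertex 3.0 2.4 0.6
   vertex 1.3 0.5 3.5
  endloop
 endfacet
 facet normal -0.152 -0.076 -0.986
  outer loop
   vertex 0.9 1.4 1.0
   vertex 1.7 3.7 0.7
   vertex 3.0 2.4 0.6
  endloop
 endfacet
 facet normal 0.214 -0.715 -0.666
  outer loop
   vertex 0.9 1.4 1.0
   vertex 3.0 2.4 0.6
   vertex 2.1 1.2 1.6
  endloop
 endfacet
 facet normal -0.949 0.219 -0.228
  outer loop
   vertex 0.9 1.4 1.0
   vertex 0.4 0.9 2.6
   vertex 0.9 3.9 3.4
  endloop
 endfacet
 facet normal -0.915 0.280 -0.292
  outer loop
   vertex 0.9 1.4 1.0
   vertex 0.9 3.9 3.4
   vertex 1.7 3.7 0.7
  endloop
 endfacet
 facet normal -0.095 -0.941 -0.324
  outer loop
   vertex 0.9 1.4 1.0
   vertex 1.3 0.5 3.5
   vertex 0.4 0.9 2.6
  endloop
 endfacet
 facet normal 0.014 -0.940 -0.341
  outer loop
   vertex 0.9 1.4 1.0
   vertex 2.1 1.2 1.6
   vertex 1.3 0.5 3.5
  endloop
 endfacet
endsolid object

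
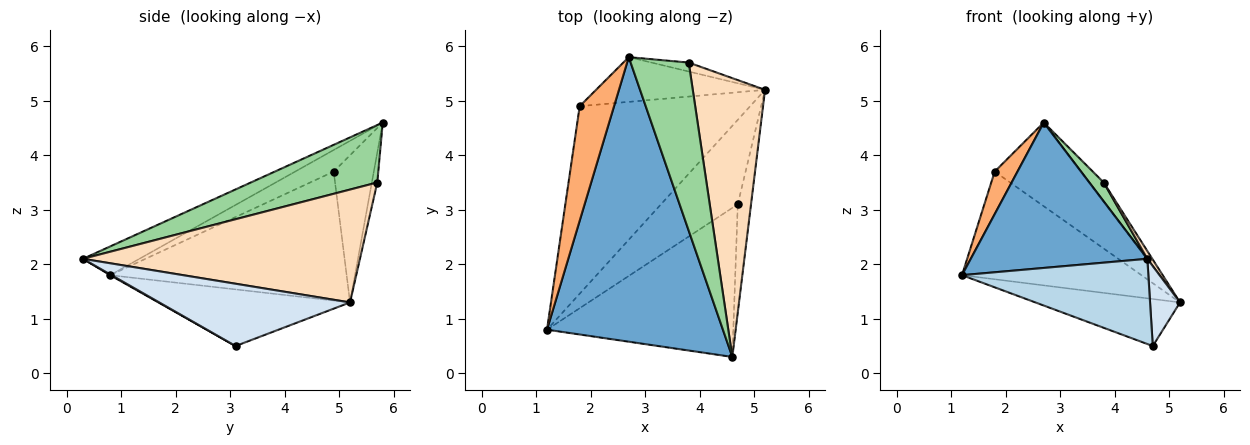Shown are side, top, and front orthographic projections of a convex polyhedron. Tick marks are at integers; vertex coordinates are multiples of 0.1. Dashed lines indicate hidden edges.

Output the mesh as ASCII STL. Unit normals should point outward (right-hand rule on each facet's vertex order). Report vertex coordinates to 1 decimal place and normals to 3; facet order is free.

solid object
 facet normal -0.144 -0.450 0.881
  outer loop
   vertex 2.7 5.8 4.6
   vertex 1.2 0.8 1.8
   vertex 4.6 0.3 2.1
  endloop
 endfacet
 facet normal -0.541 0.409 -0.735
  outer loop
   vertex 4.7 3.1 0.5
   vertex 1.2 0.8 1.8
   vertex 5.2 5.2 1.3
  endloop
 endfacet
 facet normal 0.004 -0.496 -0.868
  outer loop
   vertex 4.7 3.1 0.5
   vertex 4.6 0.3 2.1
   vertex 1.2 0.8 1.8
  endloop
 endfacet
 facet normal 0.967 -0.152 -0.205
  outer loop
   vertex 4.7 3.1 0.5
   vertex 5.2 5.2 1.3
   vertex 4.6 0.3 2.1
  endloop
 endfacet
 facet normal -0.549 0.416 -0.725
  outer loop
   vertex 1.8 4.9 3.7
   vertex 5.2 5.2 1.3
   vertex 1.2 0.8 1.8
  endloop
 endfacet
 facet normal -0.508 -0.300 0.808
  outer loop
   vertex 1.8 4.9 3.7
   vertex 1.2 0.8 1.8
   vertex 2.7 5.8 4.6
  endloop
 endfacet
 facet normal -0.380 0.816 -0.436
  outer loop
   vertex 1.8 4.9 3.7
   vertex 2.7 5.8 4.6
   vertex 5.2 5.2 1.3
  endloop
 endfacet
 facet normal 0.842 -0.015 0.539
  outer loop
   vertex 3.8 5.7 3.5
   vertex 4.6 0.3 2.1
   vertex 5.2 5.2 1.3
  endloop
 endfacet
 facet normal -0.322 0.858 -0.400
  outer loop
   vertex 3.8 5.7 3.5
   vertex 5.2 5.2 1.3
   vertex 2.7 5.8 4.6
  endloop
 endfacet
 facet normal 0.701 -0.080 0.708
  outer loop
   vertex 3.8 5.7 3.5
   vertex 2.7 5.8 4.6
   vertex 4.6 0.3 2.1
  endloop
 endfacet
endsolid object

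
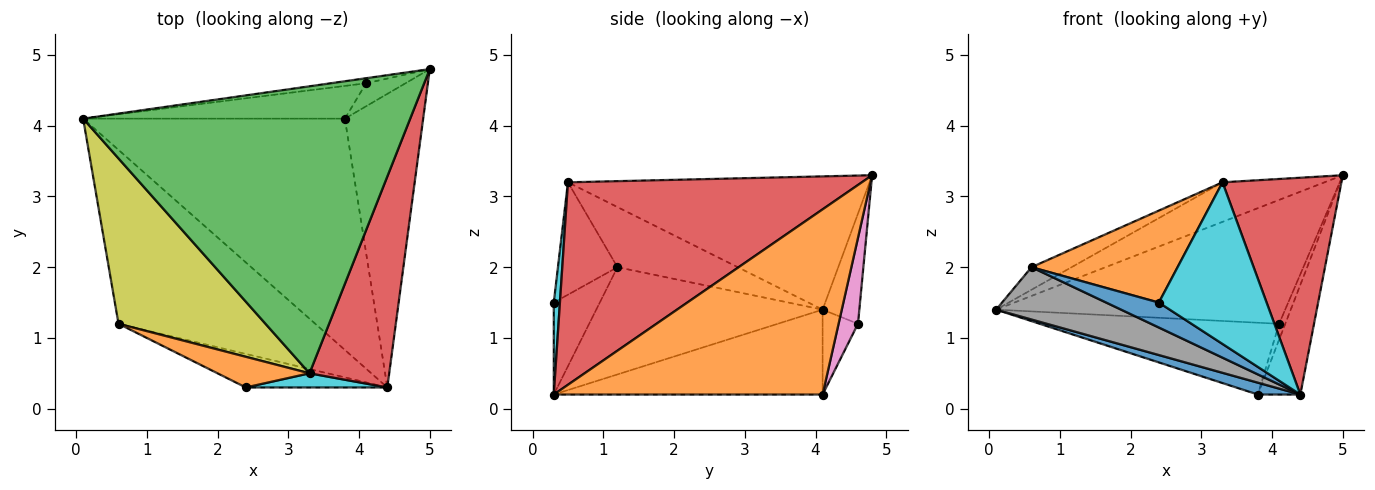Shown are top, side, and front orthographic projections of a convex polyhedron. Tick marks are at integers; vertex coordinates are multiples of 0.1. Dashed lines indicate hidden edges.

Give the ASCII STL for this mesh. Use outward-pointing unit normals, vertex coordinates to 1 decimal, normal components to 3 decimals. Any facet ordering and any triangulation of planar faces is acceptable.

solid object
 facet normal -0.308 -0.049 -0.950
  outer loop
   vertex 3.8 4.1 0.2
   vertex 4.4 0.3 0.2
   vertex 0.1 4.1 1.4
  endloop
 endfacet
 facet normal 0.911 0.144 -0.385
  outer loop
   vertex 3.8 4.1 0.2
   vertex 5.0 4.8 3.3
   vertex 4.4 0.3 0.2
  endloop
 endfacet
 facet normal -0.374 0.127 0.919
  outer loop
   vertex 3.3 0.5 3.2
   vertex 5.0 4.8 3.3
   vertex 0.1 4.1 1.4
  endloop
 endfacet
 facet normal 0.871 -0.352 0.343
  outer loop
   vertex 3.3 0.5 3.2
   vertex 4.4 0.3 0.2
   vertex 5.0 4.8 3.3
  endloop
 endfacet
 facet normal -0.126 0.991 -0.040
  outer loop
   vertex 4.1 4.6 1.2
   vertex 0.1 4.1 1.4
   vertex 5.0 4.8 3.3
  endloop
 endfacet
 facet normal -0.133 0.902 -0.411
  outer loop
   vertex 4.1 4.6 1.2
   vertex 3.8 4.1 0.2
   vertex 0.1 4.1 1.4
  endloop
 endfacet
 facet normal 0.873 0.277 -0.401
  outer loop
   vertex 4.1 4.6 1.2
   vertex 5.0 4.8 3.3
   vertex 3.8 4.1 0.2
  endloop
 endfacet
 facet normal -0.463 -0.255 -0.849
  outer loop
   vertex 0.6 1.2 2.0
   vertex 0.1 4.1 1.4
   vertex 4.4 0.3 0.2
  endloop
 endfacet
 facet normal -0.376 0.125 0.918
  outer loop
   vertex 0.6 1.2 2.0
   vertex 3.3 0.5 3.2
   vertex 0.1 4.1 1.4
  endloop
 endfacet
 facet normal 0.057 -0.995 0.087
  outer loop
   vertex 2.4 0.3 1.5
   vertex 4.4 0.3 0.2
   vertex 3.3 0.5 3.2
  endloop
 endfacet
 facet normal -0.462 -0.529 -0.711
  outer loop
   vertex 2.4 0.3 1.5
   vertex 0.6 1.2 2.0
   vertex 4.4 0.3 0.2
  endloop
 endfacet
 facet normal -0.361 -0.885 0.295
  outer loop
   vertex 2.4 0.3 1.5
   vertex 3.3 0.5 3.2
   vertex 0.6 1.2 2.0
  endloop
 endfacet
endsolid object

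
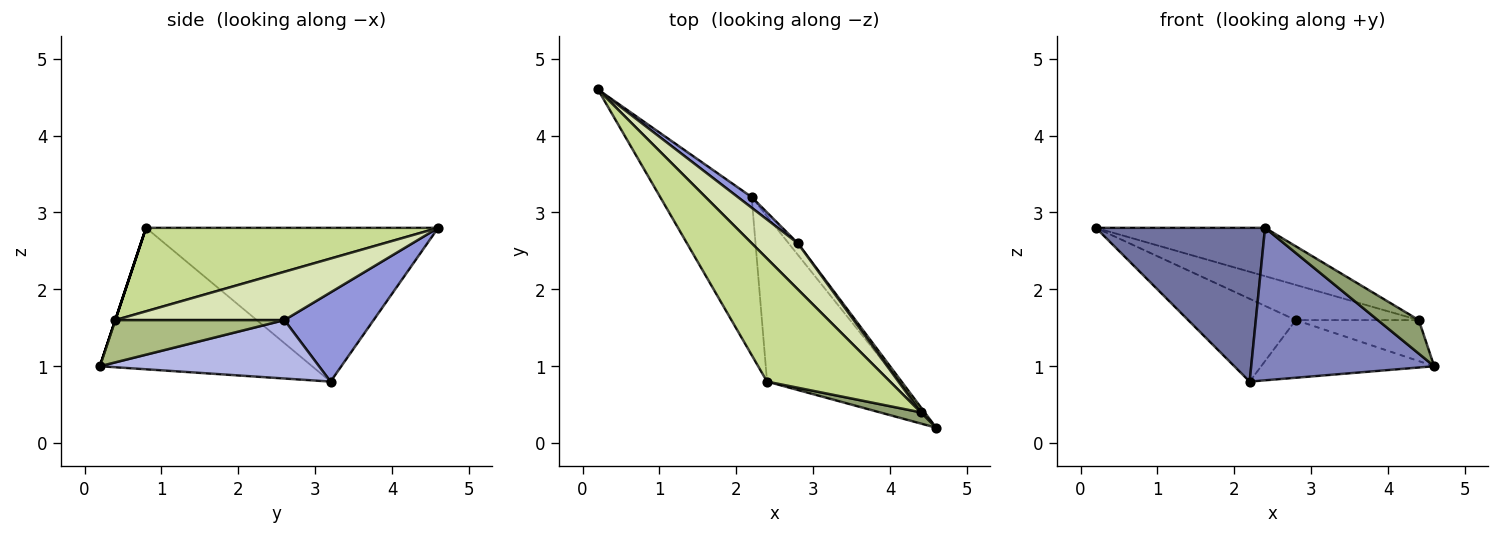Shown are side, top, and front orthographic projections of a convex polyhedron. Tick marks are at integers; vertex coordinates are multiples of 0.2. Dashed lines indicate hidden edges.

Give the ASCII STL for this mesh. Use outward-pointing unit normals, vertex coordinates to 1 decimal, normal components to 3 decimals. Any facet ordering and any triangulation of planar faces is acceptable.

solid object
 facet normal -0.769 -0.445 -0.458
  outer loop
   vertex 2.4 0.8 2.8
   vertex 0.2 4.6 2.8
   vertex 2.2 3.2 0.8
  endloop
 endfacet
 facet normal -0.618 -0.533 -0.578
  outer loop
   vertex 2.4 0.8 2.8
   vertex 2.2 3.2 0.8
   vertex 4.6 0.2 1.0
  endloop
 endfacet
 facet normal 0.635 0.766 0.099
  outer loop
   vertex 2.8 2.6 1.6
   vertex 2.2 3.2 0.8
   vertex 0.2 4.6 2.8
  endloop
 endfacet
 facet normal 0.779 0.615 -0.123
  outer loop
   vertex 2.8 2.6 1.6
   vertex 4.6 0.2 1.0
   vertex 2.2 3.2 0.8
  endloop
 endfacet
 facet normal 0.000 -0.949 0.316
  outer loop
   vertex 4.4 0.4 1.6
   vertex 2.4 0.8 2.8
   vertex 4.6 0.2 1.0
  endloop
 endfacet
 facet normal 0.807 0.587 0.073
  outer loop
   vertex 4.4 0.4 1.6
   vertex 4.6 0.2 1.0
   vertex 2.8 2.6 1.6
  endloop
 endfacet
 facet normal 0.534 0.309 0.787
  outer loop
   vertex 4.4 0.4 1.6
   vertex 0.2 4.6 2.8
   vertex 2.4 0.8 2.8
  endloop
 endfacet
 facet normal 0.640 0.466 0.611
  outer loop
   vertex 4.4 0.4 1.6
   vertex 2.8 2.6 1.6
   vertex 0.2 4.6 2.8
  endloop
 endfacet
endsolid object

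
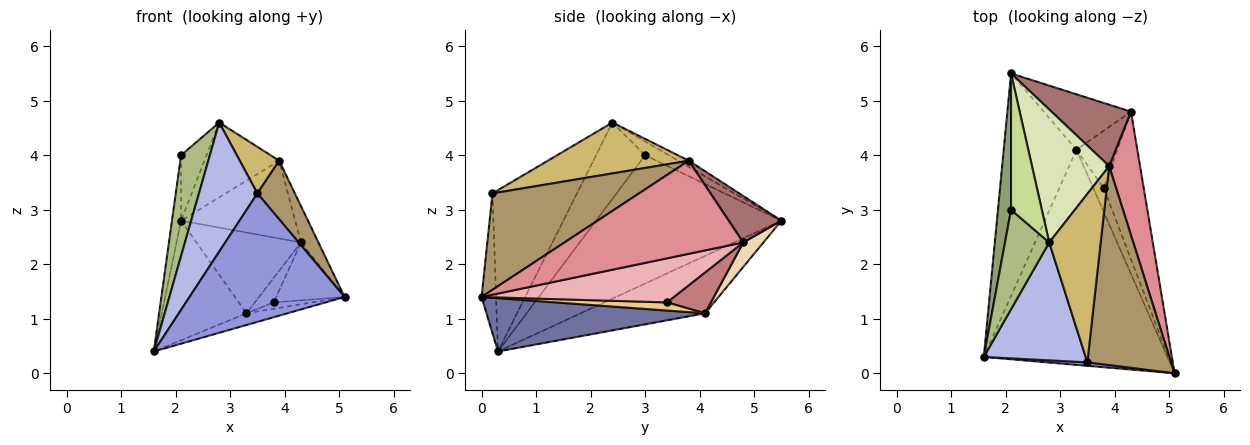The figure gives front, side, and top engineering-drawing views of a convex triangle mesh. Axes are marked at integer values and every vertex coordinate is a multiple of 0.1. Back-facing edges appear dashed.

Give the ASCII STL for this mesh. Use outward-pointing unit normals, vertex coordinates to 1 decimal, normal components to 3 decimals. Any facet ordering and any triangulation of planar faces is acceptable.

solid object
 facet normal 0.278 0.052 -0.959
  outer loop
   vertex 3.3 4.1 1.1
   vertex 5.1 0.0 1.4
   vertex 1.6 0.3 0.4
  endloop
 endfacet
 facet normal -0.571 0.389 -0.723
  outer loop
   vertex 3.3 4.1 1.1
   vertex 1.6 0.3 0.4
   vertex 2.1 5.5 2.8
  endloop
 endfacet
 facet normal -0.093 -0.995 0.027
  outer loop
   vertex 3.5 0.2 3.3
   vertex 1.6 0.3 0.4
   vertex 5.1 0.0 1.4
  endloop
 endfacet
 facet normal -0.730 -0.505 0.461
  outer loop
   vertex 3.5 0.2 3.3
   vertex 2.8 2.4 4.6
   vertex 1.6 0.3 0.4
  endloop
 endfacet
 facet normal -0.994 0.049 0.101
  outer loop
   vertex 2.1 3.0 4.0
   vertex 2.1 5.5 2.8
   vertex 1.6 0.3 0.4
  endloop
 endfacet
 facet normal -0.771 -0.453 0.447
  outer loop
   vertex 2.1 3.0 4.0
   vertex 1.6 0.3 0.4
   vertex 2.8 2.4 4.6
  endloop
 endfacet
 facet normal -0.373 0.402 0.837
  outer loop
   vertex 2.1 3.0 4.0
   vertex 2.8 2.4 4.6
   vertex 2.1 5.5 2.8
  endloop
 endfacet
 facet normal -0.069 0.489 0.869
  outer loop
   vertex 3.9 3.8 3.9
   vertex 2.1 5.5 2.8
   vertex 2.8 2.4 4.6
  endloop
 endfacet
 facet normal 0.741 -0.190 0.644
  outer loop
   vertex 3.9 3.8 3.9
   vertex 3.5 0.2 3.3
   vertex 5.1 0.0 1.4
  endloop
 endfacet
 facet normal 0.690 -0.193 0.698
  outer loop
   vertex 3.9 3.8 3.9
   vertex 2.8 2.4 4.6
   vertex 3.5 0.2 3.3
  endloop
 endfacet
 facet normal 0.598 0.206 -0.775
  outer loop
   vertex 3.8 3.4 1.3
   vertex 5.1 0.0 1.4
   vertex 3.3 4.1 1.1
  endloop
 endfacet
 facet normal 0.157 0.814 -0.559
  outer loop
   vertex 4.3 4.8 2.4
   vertex 3.3 4.1 1.1
   vertex 2.1 5.5 2.8
  endloop
 endfacet
 facet normal 0.341 0.738 0.583
  outer loop
   vertex 4.3 4.8 2.4
   vertex 2.1 5.5 2.8
   vertex 3.9 3.8 3.9
  endloop
 endfacet
 facet normal 0.677 0.290 -0.677
  outer loop
   vertex 4.3 4.8 2.4
   vertex 3.8 3.4 1.3
   vertex 3.3 4.1 1.1
  endloop
 endfacet
 facet normal 0.945 0.092 0.313
  outer loop
   vertex 4.3 4.8 2.4
   vertex 3.9 3.8 3.9
   vertex 5.1 0.0 1.4
  endloop
 endfacet
 facet normal 0.716 0.255 -0.650
  outer loop
   vertex 4.3 4.8 2.4
   vertex 5.1 0.0 1.4
   vertex 3.8 3.4 1.3
  endloop
 endfacet
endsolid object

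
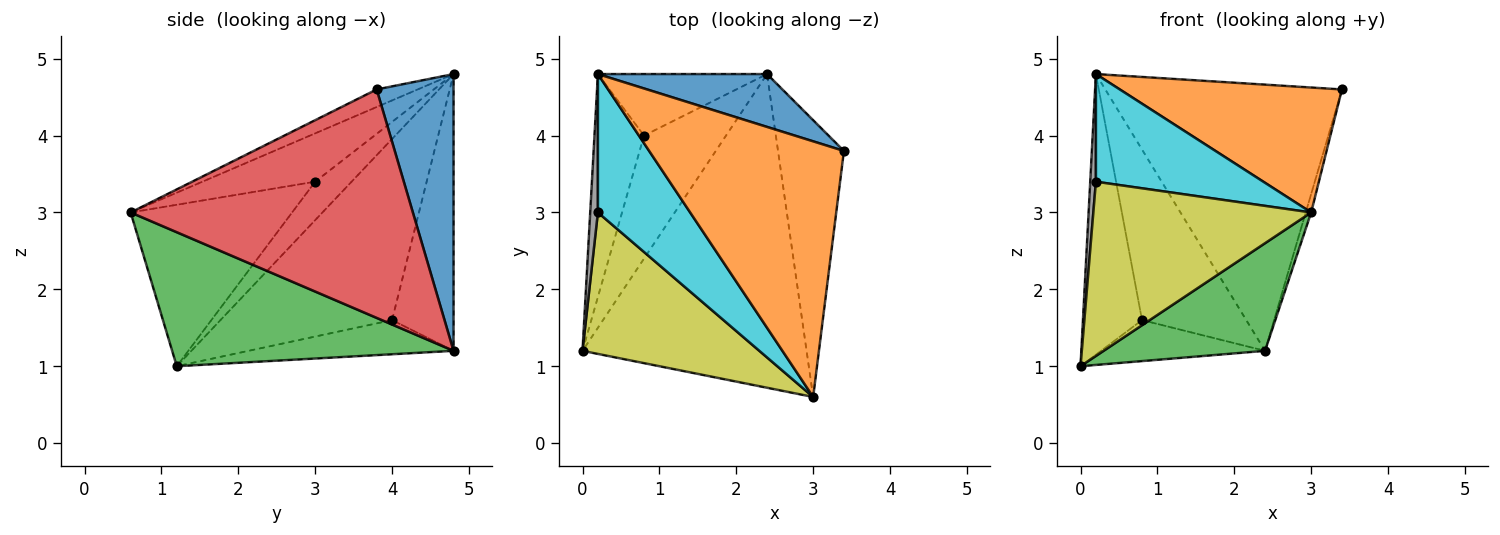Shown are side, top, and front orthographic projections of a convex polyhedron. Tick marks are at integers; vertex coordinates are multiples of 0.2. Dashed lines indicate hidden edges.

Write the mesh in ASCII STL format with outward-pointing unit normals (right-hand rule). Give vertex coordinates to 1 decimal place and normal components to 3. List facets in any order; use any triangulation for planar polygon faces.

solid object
 facet normal 0.304 0.935 0.186
  outer loop
   vertex 2.4 4.8 1.2
   vertex 0.2 4.8 4.8
   vertex 3.4 3.8 4.6
  endloop
 endfacet
 facet normal -0.081 -0.438 0.896
  outer loop
   vertex 3.0 0.6 3.0
   vertex 3.4 3.8 4.6
   vertex 0.2 4.8 4.8
  endloop
 endfacet
 facet normal 0.492 -0.282 -0.823
  outer loop
   vertex 3.0 0.6 3.0
   vertex 0.0 1.2 1.0
   vertex 2.4 4.8 1.2
  endloop
 endfacet
 facet normal 0.961 0.018 -0.277
  outer loop
   vertex 3.0 0.6 3.0
   vertex 2.4 4.8 1.2
   vertex 3.4 3.8 4.6
  endloop
 endfacet
 facet normal -0.915 0.315 -0.250
  outer loop
   vertex 0.8 4.0 1.6
   vertex 0.0 1.2 1.0
   vertex 0.2 4.8 4.8
  endloop
 endfacet
 facet normal -0.368 0.294 -0.882
  outer loop
   vertex 0.8 4.0 1.6
   vertex 2.4 4.8 1.2
   vertex 0.0 1.2 1.0
  endloop
 endfacet
 facet normal -0.485 0.822 -0.297
  outer loop
   vertex 0.8 4.0 1.6
   vertex 0.2 4.8 4.8
   vertex 2.4 4.8 1.2
  endloop
 endfacet
 facet normal -0.969 -0.151 0.194
  outer loop
   vertex 0.2 3.0 3.4
   vertex 0.2 4.8 4.8
   vertex 0.0 1.2 1.0
  endloop
 endfacet
 facet normal -0.499 -0.673 0.546
  outer loop
   vertex 0.2 3.0 3.4
   vertex 0.0 1.2 1.0
   vertex 3.0 0.6 3.0
  endloop
 endfacet
 facet normal -0.382 -0.567 0.729
  outer loop
   vertex 0.2 3.0 3.4
   vertex 3.0 0.6 3.0
   vertex 0.2 4.8 4.8
  endloop
 endfacet
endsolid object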